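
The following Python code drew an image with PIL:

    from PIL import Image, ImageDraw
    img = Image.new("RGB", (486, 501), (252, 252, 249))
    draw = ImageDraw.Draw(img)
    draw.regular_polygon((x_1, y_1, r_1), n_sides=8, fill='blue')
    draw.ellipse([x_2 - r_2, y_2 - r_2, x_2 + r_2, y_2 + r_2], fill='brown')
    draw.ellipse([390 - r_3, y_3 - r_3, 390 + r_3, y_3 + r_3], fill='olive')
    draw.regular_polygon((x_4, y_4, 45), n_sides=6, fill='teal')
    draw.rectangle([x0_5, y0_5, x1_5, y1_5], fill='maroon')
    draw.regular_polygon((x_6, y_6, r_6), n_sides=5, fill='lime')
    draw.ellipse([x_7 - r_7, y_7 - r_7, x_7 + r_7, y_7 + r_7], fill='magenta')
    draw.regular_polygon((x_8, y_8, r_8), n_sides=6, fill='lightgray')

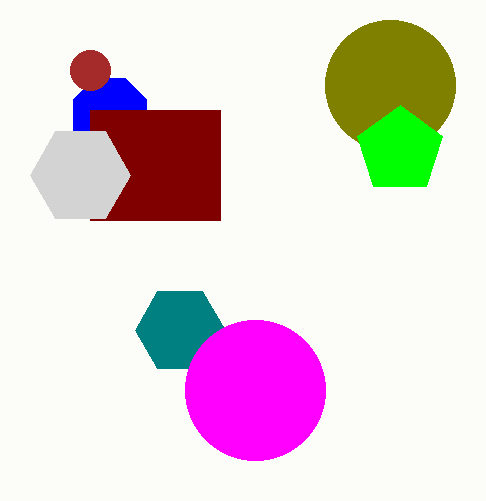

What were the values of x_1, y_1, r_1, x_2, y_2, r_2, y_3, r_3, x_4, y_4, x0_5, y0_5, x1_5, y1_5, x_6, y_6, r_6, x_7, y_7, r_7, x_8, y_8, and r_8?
x_1 = 110; y_1 = 115; r_1 = 40; x_2 = 90; y_2 = 70; r_2 = 20; y_3 = 85; r_3 = 65; x_4 = 180; y_4 = 330; x0_5 = 90; y0_5 = 110; x1_5 = 220; y1_5 = 220; x_6 = 400; y_6 = 150; r_6 = 45; x_7 = 255; y_7 = 390; r_7 = 70; x_8 = 80; y_8 = 175; r_8 = 50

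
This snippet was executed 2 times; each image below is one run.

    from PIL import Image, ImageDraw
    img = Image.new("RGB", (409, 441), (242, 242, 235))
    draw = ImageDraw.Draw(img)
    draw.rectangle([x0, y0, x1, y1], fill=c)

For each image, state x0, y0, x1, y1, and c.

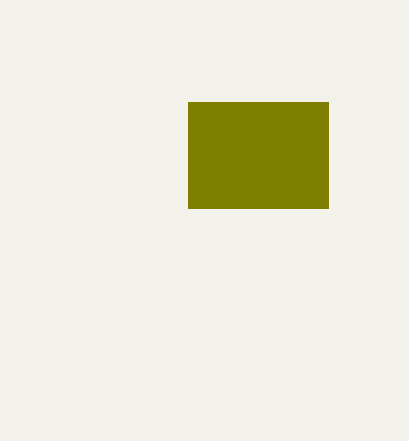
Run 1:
x0 = 188; y0 = 102; x1 = 328; y1 = 208; c = 'olive'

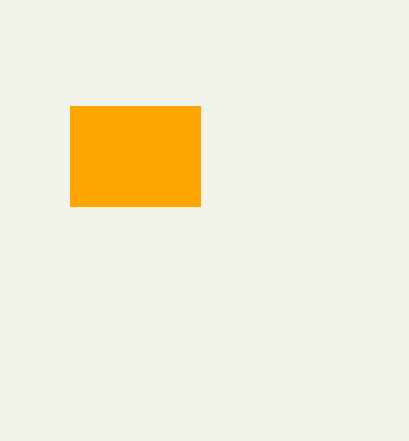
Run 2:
x0 = 70, y0 = 106, x1 = 200, y1 = 206, c = 'orange'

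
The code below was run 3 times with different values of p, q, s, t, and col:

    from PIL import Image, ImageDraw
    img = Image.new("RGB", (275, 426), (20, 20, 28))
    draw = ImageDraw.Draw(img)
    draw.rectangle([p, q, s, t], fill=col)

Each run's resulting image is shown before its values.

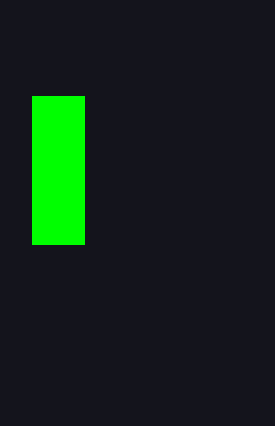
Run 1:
p = 32, q = 96, s = 84, t = 244, col = 'lime'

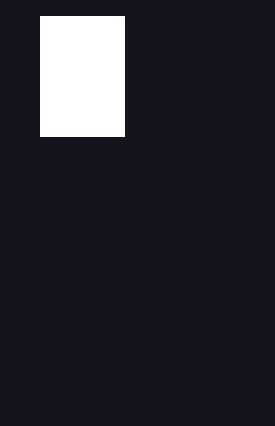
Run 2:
p = 40
q = 16
s = 124
t = 136
col = 'white'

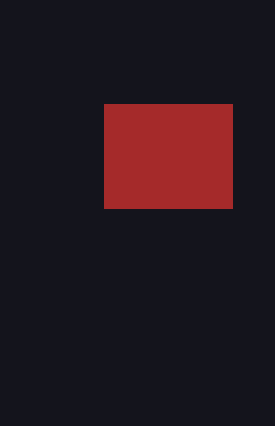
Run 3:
p = 104
q = 104
s = 232
t = 208
col = 'brown'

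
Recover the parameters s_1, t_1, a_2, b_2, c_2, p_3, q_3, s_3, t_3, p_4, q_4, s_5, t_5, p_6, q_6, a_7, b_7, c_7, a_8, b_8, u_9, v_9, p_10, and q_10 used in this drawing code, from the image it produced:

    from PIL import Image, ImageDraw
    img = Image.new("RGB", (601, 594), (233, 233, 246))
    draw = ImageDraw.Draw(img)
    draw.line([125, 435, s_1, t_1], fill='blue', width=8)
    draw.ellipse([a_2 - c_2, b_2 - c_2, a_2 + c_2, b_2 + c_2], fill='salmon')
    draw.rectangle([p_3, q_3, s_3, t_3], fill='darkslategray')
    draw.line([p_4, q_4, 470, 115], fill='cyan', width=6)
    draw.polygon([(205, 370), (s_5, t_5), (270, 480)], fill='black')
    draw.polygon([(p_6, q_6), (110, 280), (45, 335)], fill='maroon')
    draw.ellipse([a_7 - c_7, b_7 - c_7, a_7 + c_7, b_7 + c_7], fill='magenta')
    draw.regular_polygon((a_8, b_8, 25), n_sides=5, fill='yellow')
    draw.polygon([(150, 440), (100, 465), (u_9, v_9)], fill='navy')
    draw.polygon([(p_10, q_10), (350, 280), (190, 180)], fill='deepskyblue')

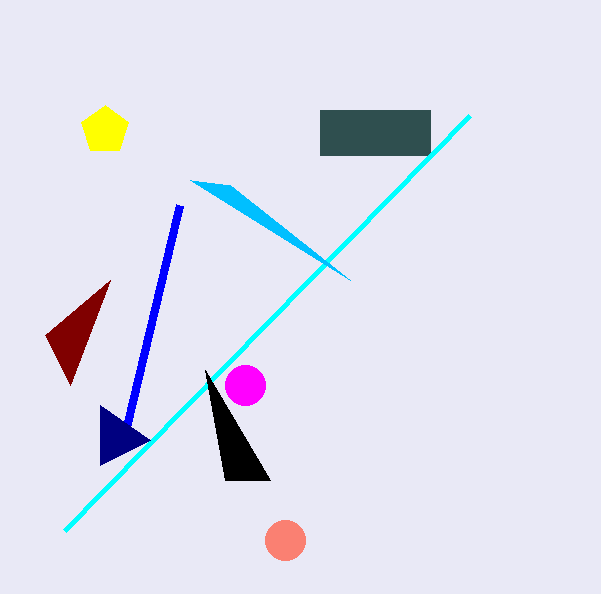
s_1 = 180, t_1 = 205, a_2 = 285, b_2 = 540, c_2 = 20, p_3 = 320, q_3 = 110, s_3 = 430, t_3 = 155, p_4 = 65, q_4 = 530, s_5 = 225, t_5 = 480, p_6 = 70, q_6 = 385, a_7 = 245, b_7 = 385, c_7 = 20, a_8 = 105, b_8 = 130, u_9 = 100, v_9 = 405, p_10 = 230, q_10 = 185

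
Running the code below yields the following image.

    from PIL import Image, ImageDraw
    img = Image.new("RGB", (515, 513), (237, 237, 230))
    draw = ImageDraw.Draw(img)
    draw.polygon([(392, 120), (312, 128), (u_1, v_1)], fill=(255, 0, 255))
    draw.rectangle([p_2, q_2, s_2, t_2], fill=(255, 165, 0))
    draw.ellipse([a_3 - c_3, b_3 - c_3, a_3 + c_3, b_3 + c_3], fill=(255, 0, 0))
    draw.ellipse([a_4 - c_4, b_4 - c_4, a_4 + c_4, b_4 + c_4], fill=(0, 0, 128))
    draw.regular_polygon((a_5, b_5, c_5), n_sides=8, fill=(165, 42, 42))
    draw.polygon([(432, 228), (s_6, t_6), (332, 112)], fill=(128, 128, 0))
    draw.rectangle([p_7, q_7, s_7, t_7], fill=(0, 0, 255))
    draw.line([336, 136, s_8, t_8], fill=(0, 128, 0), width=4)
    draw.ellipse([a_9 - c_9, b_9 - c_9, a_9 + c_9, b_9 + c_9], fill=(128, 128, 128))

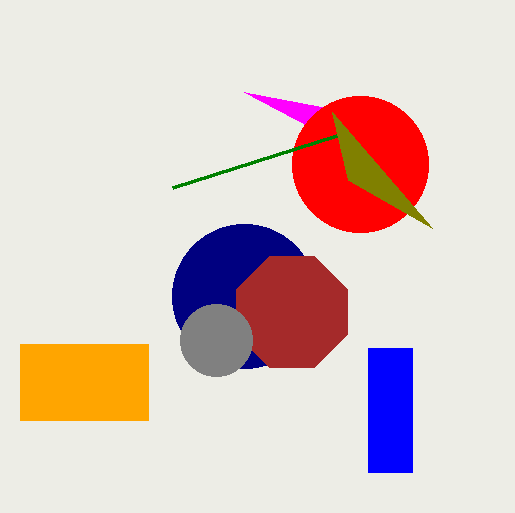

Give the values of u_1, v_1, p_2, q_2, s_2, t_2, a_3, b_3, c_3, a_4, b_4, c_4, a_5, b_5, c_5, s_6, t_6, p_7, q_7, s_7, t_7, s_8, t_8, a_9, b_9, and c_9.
u_1 = 244, v_1 = 92, p_2 = 20, q_2 = 344, s_2 = 148, t_2 = 420, a_3 = 360, b_3 = 164, c_3 = 68, a_4 = 244, b_4 = 296, c_4 = 72, a_5 = 292, b_5 = 312, c_5 = 60, s_6 = 348, t_6 = 180, p_7 = 368, q_7 = 348, s_7 = 412, t_7 = 472, s_8 = 172, t_8 = 188, a_9 = 216, b_9 = 340, c_9 = 36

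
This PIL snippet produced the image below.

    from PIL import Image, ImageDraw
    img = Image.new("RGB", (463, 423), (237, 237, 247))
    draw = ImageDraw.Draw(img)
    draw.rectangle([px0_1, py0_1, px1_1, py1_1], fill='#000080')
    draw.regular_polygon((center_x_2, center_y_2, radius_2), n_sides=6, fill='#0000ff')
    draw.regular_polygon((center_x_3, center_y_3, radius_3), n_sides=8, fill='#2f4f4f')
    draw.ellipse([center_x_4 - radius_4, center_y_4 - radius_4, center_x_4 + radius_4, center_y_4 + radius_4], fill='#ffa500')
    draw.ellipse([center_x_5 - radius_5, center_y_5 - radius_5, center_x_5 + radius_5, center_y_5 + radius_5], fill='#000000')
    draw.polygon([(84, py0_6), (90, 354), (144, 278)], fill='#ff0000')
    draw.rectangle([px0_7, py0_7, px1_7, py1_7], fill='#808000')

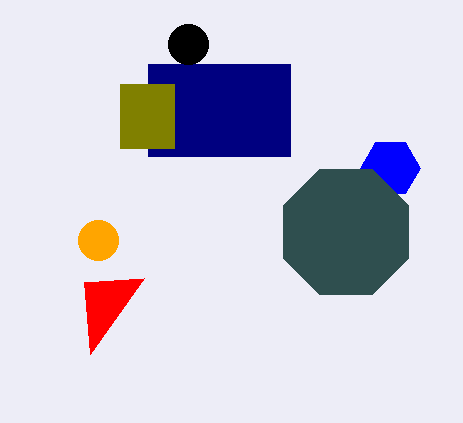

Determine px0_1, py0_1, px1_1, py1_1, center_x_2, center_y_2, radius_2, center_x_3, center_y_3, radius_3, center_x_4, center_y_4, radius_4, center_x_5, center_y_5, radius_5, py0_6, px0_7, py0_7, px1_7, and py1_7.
px0_1 = 148; py0_1 = 64; px1_1 = 290; py1_1 = 156; center_x_2 = 390; center_y_2 = 168; radius_2 = 30; center_x_3 = 346; center_y_3 = 232; radius_3 = 68; center_x_4 = 98; center_y_4 = 240; radius_4 = 20; center_x_5 = 188; center_y_5 = 44; radius_5 = 20; py0_6 = 282; px0_7 = 120; py0_7 = 84; px1_7 = 174; py1_7 = 148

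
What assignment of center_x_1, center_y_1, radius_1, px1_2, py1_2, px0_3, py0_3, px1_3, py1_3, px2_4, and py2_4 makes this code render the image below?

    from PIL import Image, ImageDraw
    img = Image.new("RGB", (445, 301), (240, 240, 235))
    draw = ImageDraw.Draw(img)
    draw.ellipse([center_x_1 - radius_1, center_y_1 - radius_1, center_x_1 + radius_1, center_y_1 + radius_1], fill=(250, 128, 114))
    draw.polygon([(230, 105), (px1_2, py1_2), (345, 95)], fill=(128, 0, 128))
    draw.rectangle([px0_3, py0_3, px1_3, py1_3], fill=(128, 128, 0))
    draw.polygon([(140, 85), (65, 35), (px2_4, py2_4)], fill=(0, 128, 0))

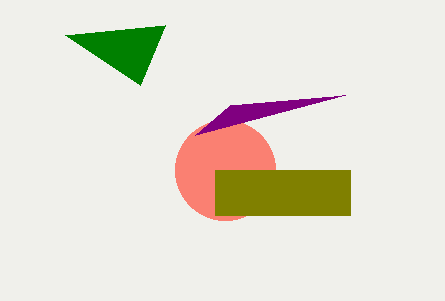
center_x_1 = 225
center_y_1 = 170
radius_1 = 50
px1_2 = 195
py1_2 = 135
px0_3 = 215
py0_3 = 170
px1_3 = 350
py1_3 = 215
px2_4 = 165
py2_4 = 25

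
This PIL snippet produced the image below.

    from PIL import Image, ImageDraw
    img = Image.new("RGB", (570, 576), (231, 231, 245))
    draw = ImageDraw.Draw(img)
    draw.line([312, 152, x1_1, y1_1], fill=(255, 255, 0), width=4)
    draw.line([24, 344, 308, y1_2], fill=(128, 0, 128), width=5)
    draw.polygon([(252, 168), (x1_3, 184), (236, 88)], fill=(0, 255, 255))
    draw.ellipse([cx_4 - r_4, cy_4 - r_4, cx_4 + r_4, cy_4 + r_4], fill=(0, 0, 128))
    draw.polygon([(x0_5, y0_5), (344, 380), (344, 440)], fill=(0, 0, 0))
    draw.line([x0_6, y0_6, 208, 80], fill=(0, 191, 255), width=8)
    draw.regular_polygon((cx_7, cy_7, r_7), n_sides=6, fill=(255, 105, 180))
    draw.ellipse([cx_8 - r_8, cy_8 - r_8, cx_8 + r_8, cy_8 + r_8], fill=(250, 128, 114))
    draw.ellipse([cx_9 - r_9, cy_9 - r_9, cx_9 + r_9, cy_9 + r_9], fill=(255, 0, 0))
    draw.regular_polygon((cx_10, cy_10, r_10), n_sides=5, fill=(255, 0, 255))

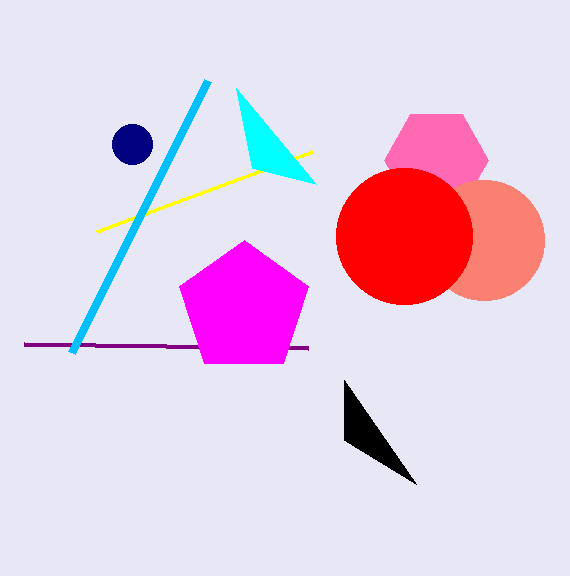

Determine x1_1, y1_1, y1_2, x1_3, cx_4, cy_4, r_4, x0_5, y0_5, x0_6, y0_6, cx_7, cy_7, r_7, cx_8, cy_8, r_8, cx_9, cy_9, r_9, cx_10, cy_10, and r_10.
x1_1 = 96; y1_1 = 232; y1_2 = 348; x1_3 = 316; cx_4 = 132; cy_4 = 144; r_4 = 20; x0_5 = 416; y0_5 = 484; x0_6 = 72; y0_6 = 352; cx_7 = 436; cy_7 = 160; r_7 = 52; cx_8 = 484; cy_8 = 240; r_8 = 60; cx_9 = 404; cy_9 = 236; r_9 = 68; cx_10 = 244; cy_10 = 308; r_10 = 68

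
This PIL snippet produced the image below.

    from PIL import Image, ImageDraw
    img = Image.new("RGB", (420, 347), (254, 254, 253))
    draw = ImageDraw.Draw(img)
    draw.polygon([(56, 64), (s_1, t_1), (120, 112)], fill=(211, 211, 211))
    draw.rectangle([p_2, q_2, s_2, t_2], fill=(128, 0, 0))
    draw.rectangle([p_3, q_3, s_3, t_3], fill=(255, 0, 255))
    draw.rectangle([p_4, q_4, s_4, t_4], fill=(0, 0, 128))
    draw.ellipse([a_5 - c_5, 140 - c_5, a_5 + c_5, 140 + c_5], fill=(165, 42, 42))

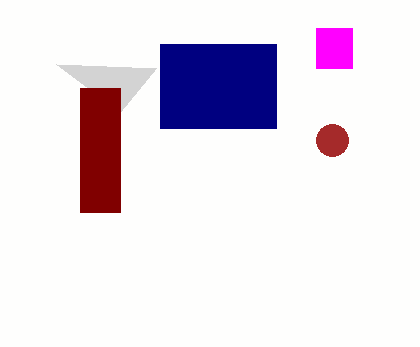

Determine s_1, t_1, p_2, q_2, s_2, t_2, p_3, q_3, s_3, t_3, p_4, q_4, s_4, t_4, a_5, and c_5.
s_1 = 156
t_1 = 68
p_2 = 80
q_2 = 88
s_2 = 120
t_2 = 212
p_3 = 316
q_3 = 28
s_3 = 352
t_3 = 68
p_4 = 160
q_4 = 44
s_4 = 276
t_4 = 128
a_5 = 332
c_5 = 16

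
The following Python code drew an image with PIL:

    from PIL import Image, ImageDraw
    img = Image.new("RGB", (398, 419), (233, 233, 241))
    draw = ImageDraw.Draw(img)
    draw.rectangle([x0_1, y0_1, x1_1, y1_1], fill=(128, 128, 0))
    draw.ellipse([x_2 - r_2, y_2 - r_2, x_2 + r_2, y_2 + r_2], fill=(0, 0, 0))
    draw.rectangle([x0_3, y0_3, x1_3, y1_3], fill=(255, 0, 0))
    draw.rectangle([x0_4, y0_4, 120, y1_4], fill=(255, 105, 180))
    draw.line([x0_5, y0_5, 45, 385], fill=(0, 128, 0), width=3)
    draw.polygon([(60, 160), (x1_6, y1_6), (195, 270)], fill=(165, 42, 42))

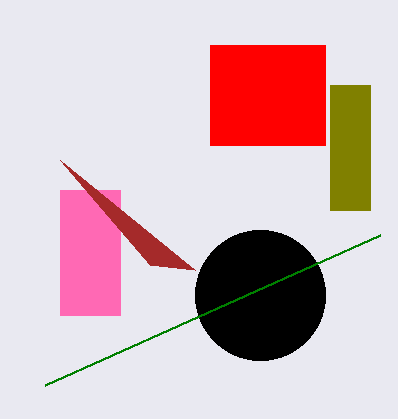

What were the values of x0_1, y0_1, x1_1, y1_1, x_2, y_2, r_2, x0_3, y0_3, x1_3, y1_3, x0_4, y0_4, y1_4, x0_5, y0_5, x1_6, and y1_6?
x0_1 = 330
y0_1 = 85
x1_1 = 370
y1_1 = 210
x_2 = 260
y_2 = 295
r_2 = 65
x0_3 = 210
y0_3 = 45
x1_3 = 325
y1_3 = 145
x0_4 = 60
y0_4 = 190
y1_4 = 315
x0_5 = 380
y0_5 = 235
x1_6 = 150
y1_6 = 265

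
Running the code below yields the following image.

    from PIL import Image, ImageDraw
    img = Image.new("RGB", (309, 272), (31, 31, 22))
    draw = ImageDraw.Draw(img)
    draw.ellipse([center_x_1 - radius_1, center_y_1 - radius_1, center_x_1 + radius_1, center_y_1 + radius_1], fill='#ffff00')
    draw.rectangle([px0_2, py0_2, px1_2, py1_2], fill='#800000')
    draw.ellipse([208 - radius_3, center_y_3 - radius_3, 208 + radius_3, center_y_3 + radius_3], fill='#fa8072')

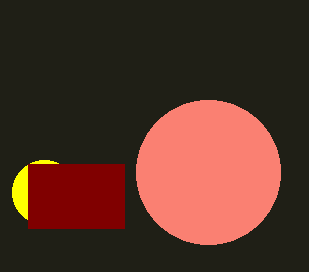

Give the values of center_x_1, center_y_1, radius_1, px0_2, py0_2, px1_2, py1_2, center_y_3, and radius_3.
center_x_1 = 44, center_y_1 = 192, radius_1 = 32, px0_2 = 28, py0_2 = 164, px1_2 = 124, py1_2 = 228, center_y_3 = 172, radius_3 = 72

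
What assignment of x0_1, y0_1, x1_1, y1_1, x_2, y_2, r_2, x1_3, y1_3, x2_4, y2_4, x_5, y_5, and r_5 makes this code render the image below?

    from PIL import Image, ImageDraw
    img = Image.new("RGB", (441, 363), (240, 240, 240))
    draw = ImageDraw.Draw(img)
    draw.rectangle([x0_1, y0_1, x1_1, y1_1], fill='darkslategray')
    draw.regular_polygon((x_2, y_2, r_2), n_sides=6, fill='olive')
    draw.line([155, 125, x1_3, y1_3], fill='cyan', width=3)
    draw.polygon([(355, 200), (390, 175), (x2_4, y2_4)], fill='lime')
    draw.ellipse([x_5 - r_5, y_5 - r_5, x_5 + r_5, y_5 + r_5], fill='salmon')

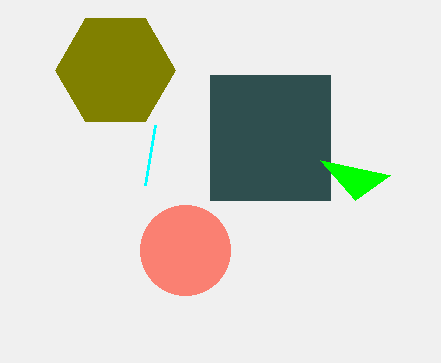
x0_1 = 210
y0_1 = 75
x1_1 = 330
y1_1 = 200
x_2 = 115
y_2 = 70
r_2 = 60
x1_3 = 145
y1_3 = 185
x2_4 = 320
y2_4 = 160
x_5 = 185
y_5 = 250
r_5 = 45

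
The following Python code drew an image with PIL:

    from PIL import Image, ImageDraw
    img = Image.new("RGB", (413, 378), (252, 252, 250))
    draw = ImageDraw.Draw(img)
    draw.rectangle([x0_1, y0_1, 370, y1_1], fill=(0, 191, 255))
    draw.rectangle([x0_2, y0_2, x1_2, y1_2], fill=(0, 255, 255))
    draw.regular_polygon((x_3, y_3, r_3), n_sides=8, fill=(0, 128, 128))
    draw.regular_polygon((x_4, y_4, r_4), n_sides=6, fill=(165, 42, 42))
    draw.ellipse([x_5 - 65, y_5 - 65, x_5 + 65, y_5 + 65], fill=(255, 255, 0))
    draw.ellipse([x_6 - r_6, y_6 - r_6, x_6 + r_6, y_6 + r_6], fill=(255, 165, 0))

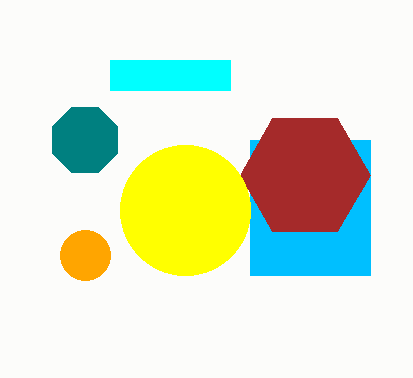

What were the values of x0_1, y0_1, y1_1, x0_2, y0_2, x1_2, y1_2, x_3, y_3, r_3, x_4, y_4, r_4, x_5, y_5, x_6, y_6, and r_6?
x0_1 = 250, y0_1 = 140, y1_1 = 275, x0_2 = 110, y0_2 = 60, x1_2 = 230, y1_2 = 90, x_3 = 85, y_3 = 140, r_3 = 35, x_4 = 305, y_4 = 175, r_4 = 65, x_5 = 185, y_5 = 210, x_6 = 85, y_6 = 255, r_6 = 25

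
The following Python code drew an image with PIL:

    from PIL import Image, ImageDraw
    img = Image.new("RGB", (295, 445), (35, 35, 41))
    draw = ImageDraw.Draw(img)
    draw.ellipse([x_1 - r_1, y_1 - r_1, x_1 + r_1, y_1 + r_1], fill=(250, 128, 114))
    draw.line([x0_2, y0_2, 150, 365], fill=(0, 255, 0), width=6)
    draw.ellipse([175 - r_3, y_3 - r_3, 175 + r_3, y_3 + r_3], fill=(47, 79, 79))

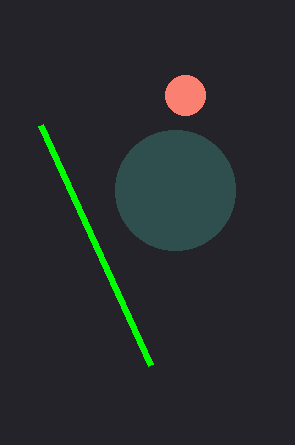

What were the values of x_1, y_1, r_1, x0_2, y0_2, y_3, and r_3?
x_1 = 185
y_1 = 95
r_1 = 20
x0_2 = 40
y0_2 = 125
y_3 = 190
r_3 = 60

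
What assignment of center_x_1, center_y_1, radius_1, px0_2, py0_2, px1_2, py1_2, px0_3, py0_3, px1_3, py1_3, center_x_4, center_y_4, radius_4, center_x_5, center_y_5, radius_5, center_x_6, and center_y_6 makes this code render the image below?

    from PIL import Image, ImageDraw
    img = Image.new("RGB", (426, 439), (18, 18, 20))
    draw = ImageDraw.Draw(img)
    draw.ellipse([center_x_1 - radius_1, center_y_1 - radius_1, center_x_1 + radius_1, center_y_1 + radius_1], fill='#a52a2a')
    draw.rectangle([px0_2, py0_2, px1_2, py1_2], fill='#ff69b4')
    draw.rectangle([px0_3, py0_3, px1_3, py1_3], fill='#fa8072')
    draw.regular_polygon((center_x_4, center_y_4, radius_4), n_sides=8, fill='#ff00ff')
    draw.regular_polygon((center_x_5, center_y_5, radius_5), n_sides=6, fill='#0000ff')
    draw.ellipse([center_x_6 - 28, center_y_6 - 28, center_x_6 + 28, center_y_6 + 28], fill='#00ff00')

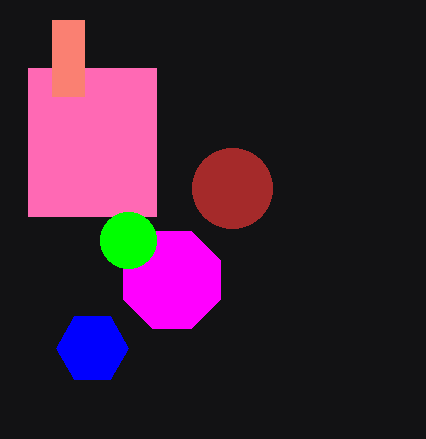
center_x_1 = 232, center_y_1 = 188, radius_1 = 40, px0_2 = 28, py0_2 = 68, px1_2 = 156, py1_2 = 216, px0_3 = 52, py0_3 = 20, px1_3 = 84, py1_3 = 96, center_x_4 = 172, center_y_4 = 280, radius_4 = 52, center_x_5 = 92, center_y_5 = 348, radius_5 = 36, center_x_6 = 128, center_y_6 = 240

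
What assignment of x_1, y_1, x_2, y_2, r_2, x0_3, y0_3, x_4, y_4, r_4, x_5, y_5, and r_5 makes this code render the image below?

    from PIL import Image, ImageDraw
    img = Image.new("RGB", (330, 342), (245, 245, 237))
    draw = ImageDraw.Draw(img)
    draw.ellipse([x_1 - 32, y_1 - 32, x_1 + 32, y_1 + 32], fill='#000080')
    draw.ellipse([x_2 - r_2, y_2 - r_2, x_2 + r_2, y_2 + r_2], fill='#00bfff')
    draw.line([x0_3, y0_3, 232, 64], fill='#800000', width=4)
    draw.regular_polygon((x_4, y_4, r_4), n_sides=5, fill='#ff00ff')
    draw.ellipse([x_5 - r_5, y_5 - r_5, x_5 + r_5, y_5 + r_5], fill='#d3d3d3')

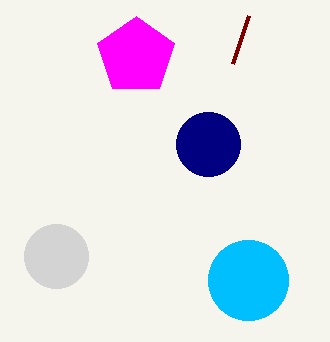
x_1 = 208, y_1 = 144, x_2 = 248, y_2 = 280, r_2 = 40, x0_3 = 248, y0_3 = 16, x_4 = 136, y_4 = 56, r_4 = 40, x_5 = 56, y_5 = 256, r_5 = 32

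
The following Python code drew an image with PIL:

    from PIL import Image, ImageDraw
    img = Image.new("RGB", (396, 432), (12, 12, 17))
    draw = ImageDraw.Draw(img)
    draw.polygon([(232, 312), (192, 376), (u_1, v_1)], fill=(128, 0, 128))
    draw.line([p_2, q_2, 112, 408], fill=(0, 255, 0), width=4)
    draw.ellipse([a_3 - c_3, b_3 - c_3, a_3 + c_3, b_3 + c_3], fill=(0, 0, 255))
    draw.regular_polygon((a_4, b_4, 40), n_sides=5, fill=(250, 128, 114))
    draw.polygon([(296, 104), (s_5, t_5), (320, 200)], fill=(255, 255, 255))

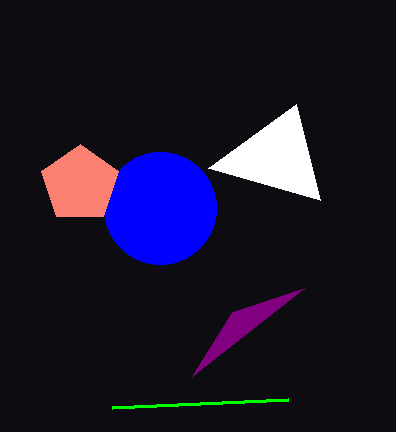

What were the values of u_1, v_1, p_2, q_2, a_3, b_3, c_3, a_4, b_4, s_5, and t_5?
u_1 = 304; v_1 = 288; p_2 = 288; q_2 = 400; a_3 = 160; b_3 = 208; c_3 = 56; a_4 = 80; b_4 = 184; s_5 = 208; t_5 = 168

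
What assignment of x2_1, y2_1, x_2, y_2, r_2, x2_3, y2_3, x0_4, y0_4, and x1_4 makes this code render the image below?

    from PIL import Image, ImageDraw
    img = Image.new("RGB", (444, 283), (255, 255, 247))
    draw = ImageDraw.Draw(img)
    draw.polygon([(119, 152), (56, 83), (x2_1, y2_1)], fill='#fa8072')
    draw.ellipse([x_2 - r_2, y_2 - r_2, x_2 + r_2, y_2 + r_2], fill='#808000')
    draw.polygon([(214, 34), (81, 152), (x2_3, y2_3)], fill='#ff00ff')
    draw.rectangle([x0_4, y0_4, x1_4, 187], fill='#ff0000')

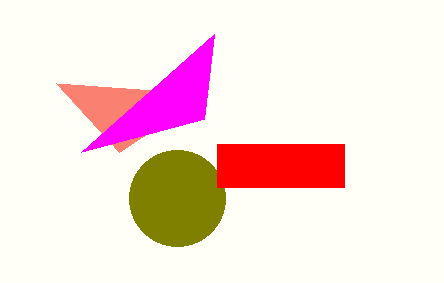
x2_1 = 208; y2_1 = 94; x_2 = 177; y_2 = 198; r_2 = 48; x2_3 = 204; y2_3 = 119; x0_4 = 217; y0_4 = 144; x1_4 = 344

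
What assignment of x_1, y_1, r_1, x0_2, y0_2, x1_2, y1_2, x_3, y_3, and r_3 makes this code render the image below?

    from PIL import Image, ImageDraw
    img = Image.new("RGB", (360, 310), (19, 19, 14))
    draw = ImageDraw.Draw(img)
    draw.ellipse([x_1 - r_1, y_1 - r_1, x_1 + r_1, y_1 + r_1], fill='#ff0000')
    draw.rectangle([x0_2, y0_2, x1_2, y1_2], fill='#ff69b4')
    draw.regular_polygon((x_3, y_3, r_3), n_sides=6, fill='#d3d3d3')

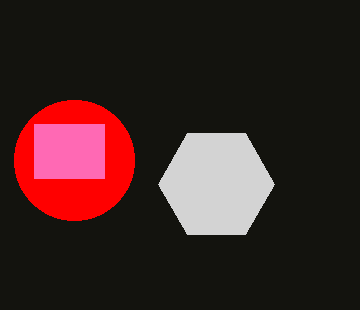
x_1 = 74
y_1 = 160
r_1 = 60
x0_2 = 34
y0_2 = 124
x1_2 = 104
y1_2 = 178
x_3 = 216
y_3 = 184
r_3 = 58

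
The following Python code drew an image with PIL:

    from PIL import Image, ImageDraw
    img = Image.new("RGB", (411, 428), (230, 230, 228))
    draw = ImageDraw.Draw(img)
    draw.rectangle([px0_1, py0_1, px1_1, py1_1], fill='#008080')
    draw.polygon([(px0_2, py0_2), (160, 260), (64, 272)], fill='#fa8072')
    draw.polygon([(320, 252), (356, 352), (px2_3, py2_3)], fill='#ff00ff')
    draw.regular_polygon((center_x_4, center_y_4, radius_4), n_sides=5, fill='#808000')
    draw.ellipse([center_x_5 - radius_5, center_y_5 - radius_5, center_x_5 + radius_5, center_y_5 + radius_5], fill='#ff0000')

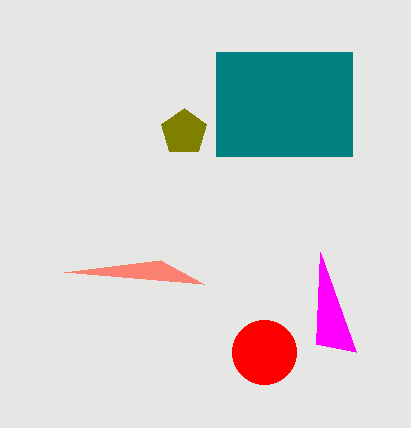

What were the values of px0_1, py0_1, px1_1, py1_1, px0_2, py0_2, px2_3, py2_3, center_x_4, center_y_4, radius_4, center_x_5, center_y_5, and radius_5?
px0_1 = 216, py0_1 = 52, px1_1 = 352, py1_1 = 156, px0_2 = 204, py0_2 = 284, px2_3 = 316, py2_3 = 344, center_x_4 = 184, center_y_4 = 132, radius_4 = 24, center_x_5 = 264, center_y_5 = 352, radius_5 = 32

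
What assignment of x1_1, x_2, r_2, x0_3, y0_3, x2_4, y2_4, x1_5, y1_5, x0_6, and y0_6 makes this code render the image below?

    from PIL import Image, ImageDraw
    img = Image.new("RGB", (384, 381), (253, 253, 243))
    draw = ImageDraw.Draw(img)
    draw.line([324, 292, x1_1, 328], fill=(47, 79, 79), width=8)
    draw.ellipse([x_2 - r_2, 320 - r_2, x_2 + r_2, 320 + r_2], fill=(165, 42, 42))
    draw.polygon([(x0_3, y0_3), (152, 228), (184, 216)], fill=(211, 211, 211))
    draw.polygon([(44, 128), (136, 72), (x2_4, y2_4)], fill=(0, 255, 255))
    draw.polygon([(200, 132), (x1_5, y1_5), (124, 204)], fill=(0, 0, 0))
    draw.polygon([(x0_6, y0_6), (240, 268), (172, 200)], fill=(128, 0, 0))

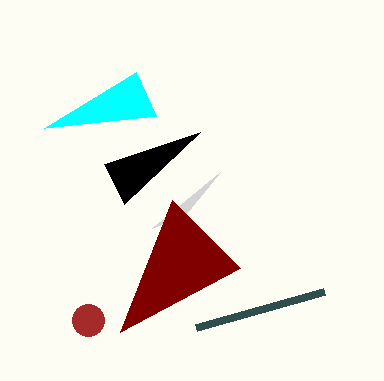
x1_1 = 196, x_2 = 88, r_2 = 16, x0_3 = 220, y0_3 = 172, x2_4 = 156, y2_4 = 116, x1_5 = 104, y1_5 = 164, x0_6 = 120, y0_6 = 332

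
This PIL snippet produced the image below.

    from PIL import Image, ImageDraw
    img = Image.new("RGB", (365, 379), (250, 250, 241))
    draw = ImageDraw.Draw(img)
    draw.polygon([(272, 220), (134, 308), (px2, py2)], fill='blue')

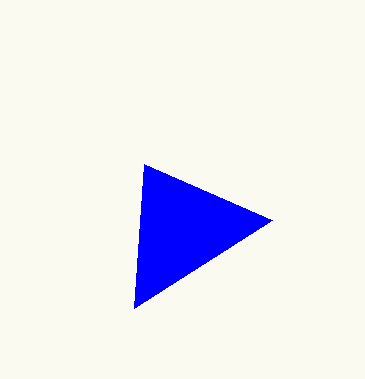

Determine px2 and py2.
px2 = 144; py2 = 164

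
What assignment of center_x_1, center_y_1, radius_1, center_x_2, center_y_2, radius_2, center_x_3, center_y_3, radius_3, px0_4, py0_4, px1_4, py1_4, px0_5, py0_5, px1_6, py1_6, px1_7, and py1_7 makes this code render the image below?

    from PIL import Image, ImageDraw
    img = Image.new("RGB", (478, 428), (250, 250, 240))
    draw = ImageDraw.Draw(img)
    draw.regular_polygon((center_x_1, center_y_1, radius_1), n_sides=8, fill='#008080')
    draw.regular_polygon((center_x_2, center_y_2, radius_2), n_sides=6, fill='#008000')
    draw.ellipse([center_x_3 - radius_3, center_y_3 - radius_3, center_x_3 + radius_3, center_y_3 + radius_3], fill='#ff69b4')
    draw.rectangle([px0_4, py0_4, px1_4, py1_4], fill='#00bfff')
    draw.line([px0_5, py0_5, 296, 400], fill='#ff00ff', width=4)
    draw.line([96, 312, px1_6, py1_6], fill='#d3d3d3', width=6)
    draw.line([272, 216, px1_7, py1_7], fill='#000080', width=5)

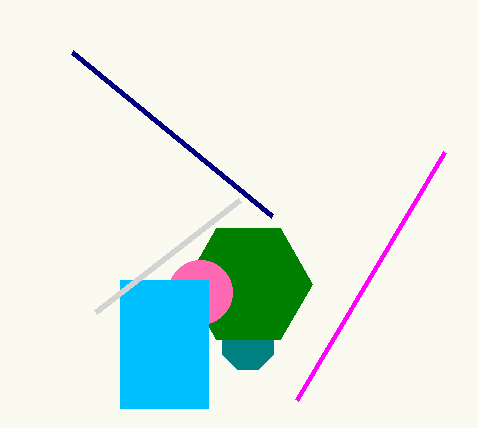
center_x_1 = 248, center_y_1 = 344, radius_1 = 28, center_x_2 = 248, center_y_2 = 284, radius_2 = 64, center_x_3 = 200, center_y_3 = 292, radius_3 = 32, px0_4 = 120, py0_4 = 280, px1_4 = 208, py1_4 = 408, px0_5 = 444, py0_5 = 152, px1_6 = 240, py1_6 = 200, px1_7 = 72, py1_7 = 52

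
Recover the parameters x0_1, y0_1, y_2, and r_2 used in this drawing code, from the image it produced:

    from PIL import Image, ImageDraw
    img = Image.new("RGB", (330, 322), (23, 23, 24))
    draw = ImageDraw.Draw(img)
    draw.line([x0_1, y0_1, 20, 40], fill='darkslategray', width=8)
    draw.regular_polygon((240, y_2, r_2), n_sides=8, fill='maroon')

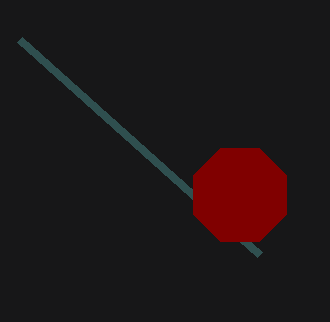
x0_1 = 260
y0_1 = 255
y_2 = 195
r_2 = 50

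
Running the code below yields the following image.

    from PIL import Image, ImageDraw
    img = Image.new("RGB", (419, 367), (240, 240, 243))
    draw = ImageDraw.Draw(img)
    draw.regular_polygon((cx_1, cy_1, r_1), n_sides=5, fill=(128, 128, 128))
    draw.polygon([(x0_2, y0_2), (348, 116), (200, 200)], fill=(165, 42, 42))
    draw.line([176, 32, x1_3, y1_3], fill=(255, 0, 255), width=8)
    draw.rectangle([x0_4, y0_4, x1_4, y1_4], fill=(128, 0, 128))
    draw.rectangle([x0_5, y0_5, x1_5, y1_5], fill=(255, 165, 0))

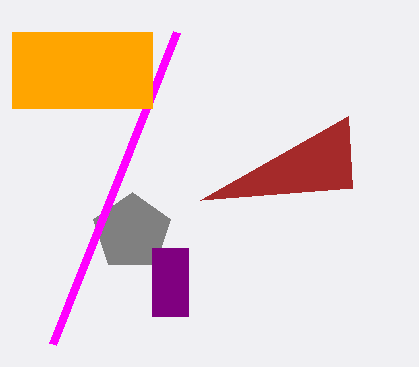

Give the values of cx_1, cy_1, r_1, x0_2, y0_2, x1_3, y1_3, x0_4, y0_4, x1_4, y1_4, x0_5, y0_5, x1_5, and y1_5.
cx_1 = 132, cy_1 = 232, r_1 = 40, x0_2 = 352, y0_2 = 188, x1_3 = 52, y1_3 = 344, x0_4 = 152, y0_4 = 248, x1_4 = 188, y1_4 = 316, x0_5 = 12, y0_5 = 32, x1_5 = 152, y1_5 = 108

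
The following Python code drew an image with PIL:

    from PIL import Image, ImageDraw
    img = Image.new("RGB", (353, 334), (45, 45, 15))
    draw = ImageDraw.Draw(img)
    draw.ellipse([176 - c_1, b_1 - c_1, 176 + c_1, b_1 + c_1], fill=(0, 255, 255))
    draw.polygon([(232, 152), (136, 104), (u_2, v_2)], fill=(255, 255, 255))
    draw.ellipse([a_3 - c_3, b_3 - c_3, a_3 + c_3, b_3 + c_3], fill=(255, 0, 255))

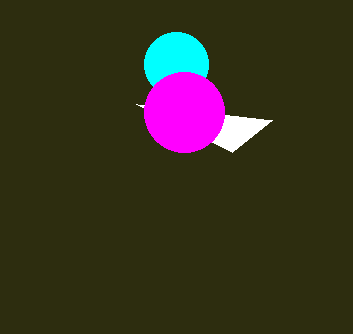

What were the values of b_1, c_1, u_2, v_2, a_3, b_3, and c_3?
b_1 = 64; c_1 = 32; u_2 = 272; v_2 = 120; a_3 = 184; b_3 = 112; c_3 = 40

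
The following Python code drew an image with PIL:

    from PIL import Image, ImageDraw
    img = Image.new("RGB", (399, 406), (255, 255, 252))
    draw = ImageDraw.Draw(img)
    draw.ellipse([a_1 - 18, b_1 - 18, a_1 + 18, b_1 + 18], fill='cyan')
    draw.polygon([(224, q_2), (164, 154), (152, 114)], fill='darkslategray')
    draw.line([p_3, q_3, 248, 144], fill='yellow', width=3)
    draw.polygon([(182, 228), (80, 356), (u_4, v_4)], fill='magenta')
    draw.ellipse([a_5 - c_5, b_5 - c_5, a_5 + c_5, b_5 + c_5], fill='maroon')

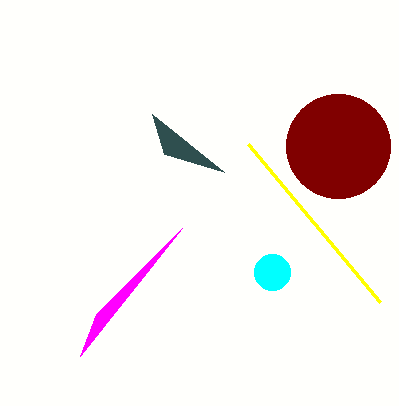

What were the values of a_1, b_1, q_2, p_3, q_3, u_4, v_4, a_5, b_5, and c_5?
a_1 = 272; b_1 = 272; q_2 = 172; p_3 = 380; q_3 = 302; u_4 = 96; v_4 = 314; a_5 = 338; b_5 = 146; c_5 = 52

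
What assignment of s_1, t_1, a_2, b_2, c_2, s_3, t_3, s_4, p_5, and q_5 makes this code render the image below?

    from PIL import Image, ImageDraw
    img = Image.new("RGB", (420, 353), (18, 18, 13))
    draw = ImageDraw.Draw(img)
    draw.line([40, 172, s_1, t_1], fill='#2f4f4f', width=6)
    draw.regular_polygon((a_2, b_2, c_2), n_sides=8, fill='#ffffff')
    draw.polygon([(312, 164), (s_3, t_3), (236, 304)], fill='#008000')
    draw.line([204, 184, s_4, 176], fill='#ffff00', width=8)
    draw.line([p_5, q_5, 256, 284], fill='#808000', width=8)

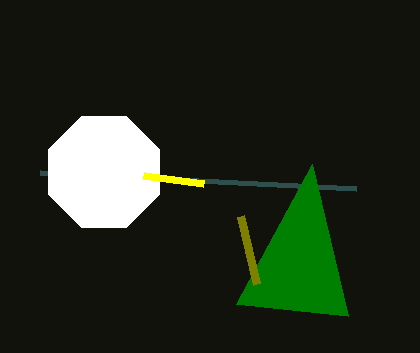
s_1 = 356
t_1 = 188
a_2 = 104
b_2 = 172
c_2 = 60
s_3 = 348
t_3 = 316
s_4 = 144
p_5 = 240
q_5 = 216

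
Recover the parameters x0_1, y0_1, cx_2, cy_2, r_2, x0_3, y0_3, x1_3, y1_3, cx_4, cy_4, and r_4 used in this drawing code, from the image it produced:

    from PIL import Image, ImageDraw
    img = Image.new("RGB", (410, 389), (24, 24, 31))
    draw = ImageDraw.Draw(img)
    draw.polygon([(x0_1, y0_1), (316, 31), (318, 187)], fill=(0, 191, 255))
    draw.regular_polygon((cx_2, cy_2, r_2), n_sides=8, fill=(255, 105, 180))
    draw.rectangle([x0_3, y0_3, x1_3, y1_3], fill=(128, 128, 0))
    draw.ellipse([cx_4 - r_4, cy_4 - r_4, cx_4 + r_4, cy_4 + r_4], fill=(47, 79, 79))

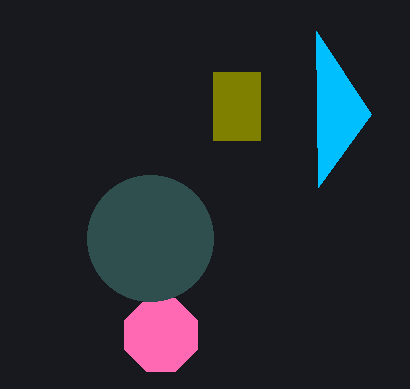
x0_1 = 371, y0_1 = 114, cx_2 = 161, cy_2 = 335, r_2 = 39, x0_3 = 213, y0_3 = 72, x1_3 = 260, y1_3 = 140, cx_4 = 150, cy_4 = 238, r_4 = 63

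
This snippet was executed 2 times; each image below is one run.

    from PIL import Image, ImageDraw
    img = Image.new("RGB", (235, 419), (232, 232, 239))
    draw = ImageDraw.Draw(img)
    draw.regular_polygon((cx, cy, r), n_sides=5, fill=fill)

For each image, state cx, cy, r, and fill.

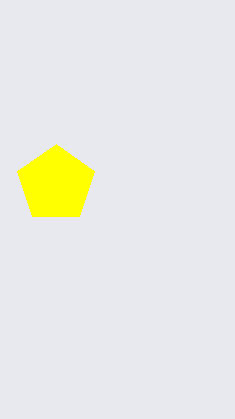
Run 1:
cx = 56
cy = 184
r = 40
fill = 'yellow'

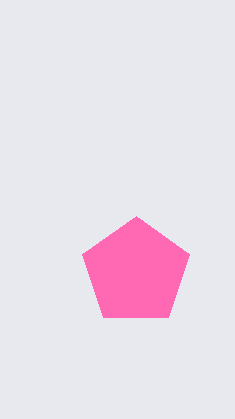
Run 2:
cx = 136
cy = 272
r = 56
fill = 'hotpink'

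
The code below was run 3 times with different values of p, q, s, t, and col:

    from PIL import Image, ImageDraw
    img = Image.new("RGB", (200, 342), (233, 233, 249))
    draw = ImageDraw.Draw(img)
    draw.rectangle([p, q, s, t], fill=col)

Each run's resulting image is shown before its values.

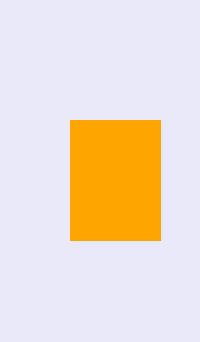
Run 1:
p = 70
q = 120
s = 160
t = 240
col = 'orange'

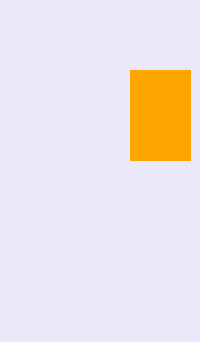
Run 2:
p = 130, q = 70, s = 190, t = 160, col = 'orange'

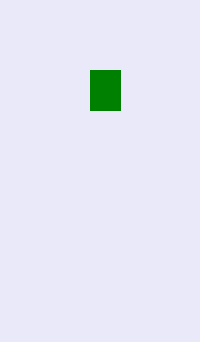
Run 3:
p = 90; q = 70; s = 120; t = 110; col = 'green'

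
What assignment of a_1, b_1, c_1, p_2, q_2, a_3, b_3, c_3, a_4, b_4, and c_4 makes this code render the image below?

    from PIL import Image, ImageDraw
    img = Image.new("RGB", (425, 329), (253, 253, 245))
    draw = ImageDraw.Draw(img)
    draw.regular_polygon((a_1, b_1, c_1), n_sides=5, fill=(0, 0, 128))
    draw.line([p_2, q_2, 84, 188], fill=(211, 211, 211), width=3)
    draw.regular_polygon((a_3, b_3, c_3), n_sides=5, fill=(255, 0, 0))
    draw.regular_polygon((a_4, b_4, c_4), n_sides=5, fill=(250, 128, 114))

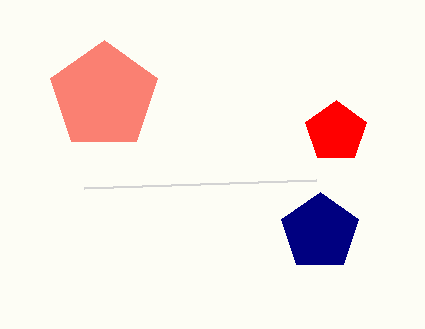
a_1 = 320; b_1 = 232; c_1 = 40; p_2 = 316; q_2 = 180; a_3 = 336; b_3 = 132; c_3 = 32; a_4 = 104; b_4 = 96; c_4 = 56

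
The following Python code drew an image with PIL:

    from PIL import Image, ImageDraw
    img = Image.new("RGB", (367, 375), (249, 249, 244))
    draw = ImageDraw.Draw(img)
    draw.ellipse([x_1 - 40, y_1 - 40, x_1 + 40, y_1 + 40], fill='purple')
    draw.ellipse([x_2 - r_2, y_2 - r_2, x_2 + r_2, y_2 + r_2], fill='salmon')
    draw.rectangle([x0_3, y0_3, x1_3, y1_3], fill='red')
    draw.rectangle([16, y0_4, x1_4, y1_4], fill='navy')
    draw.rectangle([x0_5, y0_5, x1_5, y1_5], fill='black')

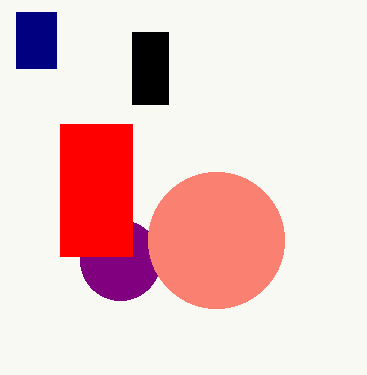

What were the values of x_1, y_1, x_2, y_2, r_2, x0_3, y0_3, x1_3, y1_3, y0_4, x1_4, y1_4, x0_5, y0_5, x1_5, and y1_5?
x_1 = 120
y_1 = 260
x_2 = 216
y_2 = 240
r_2 = 68
x0_3 = 60
y0_3 = 124
x1_3 = 132
y1_3 = 256
y0_4 = 12
x1_4 = 56
y1_4 = 68
x0_5 = 132
y0_5 = 32
x1_5 = 168
y1_5 = 104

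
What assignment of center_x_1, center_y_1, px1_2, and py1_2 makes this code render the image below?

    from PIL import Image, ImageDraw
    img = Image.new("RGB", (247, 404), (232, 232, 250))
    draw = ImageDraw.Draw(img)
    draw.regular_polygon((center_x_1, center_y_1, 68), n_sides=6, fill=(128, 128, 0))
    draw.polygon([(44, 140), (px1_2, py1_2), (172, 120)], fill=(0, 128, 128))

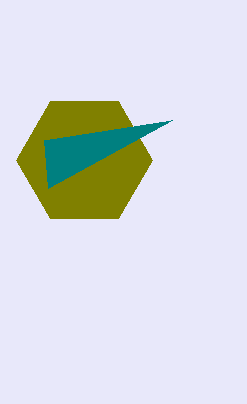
center_x_1 = 84, center_y_1 = 160, px1_2 = 48, py1_2 = 188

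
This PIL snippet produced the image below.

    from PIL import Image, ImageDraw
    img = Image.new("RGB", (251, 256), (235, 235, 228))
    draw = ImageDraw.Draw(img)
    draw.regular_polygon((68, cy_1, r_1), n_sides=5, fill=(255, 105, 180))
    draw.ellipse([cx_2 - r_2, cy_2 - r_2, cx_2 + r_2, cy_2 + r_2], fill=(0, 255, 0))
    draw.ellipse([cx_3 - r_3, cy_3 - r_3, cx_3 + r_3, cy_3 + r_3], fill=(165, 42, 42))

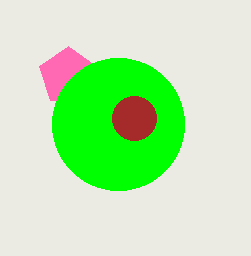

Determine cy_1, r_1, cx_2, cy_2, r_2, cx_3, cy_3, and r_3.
cy_1 = 76
r_1 = 30
cx_2 = 118
cy_2 = 124
r_2 = 66
cx_3 = 134
cy_3 = 118
r_3 = 22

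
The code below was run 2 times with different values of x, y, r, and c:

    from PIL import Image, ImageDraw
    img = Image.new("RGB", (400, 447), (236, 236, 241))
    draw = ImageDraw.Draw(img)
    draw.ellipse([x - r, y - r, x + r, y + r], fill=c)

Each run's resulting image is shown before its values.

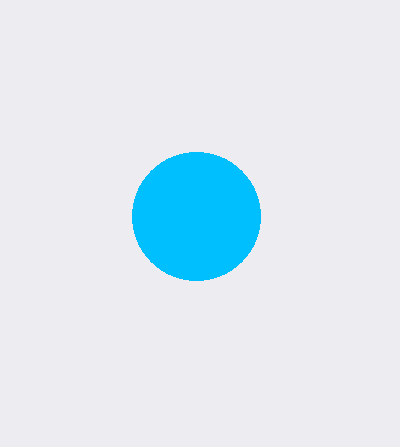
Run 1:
x = 196; y = 216; r = 64; c = 'deepskyblue'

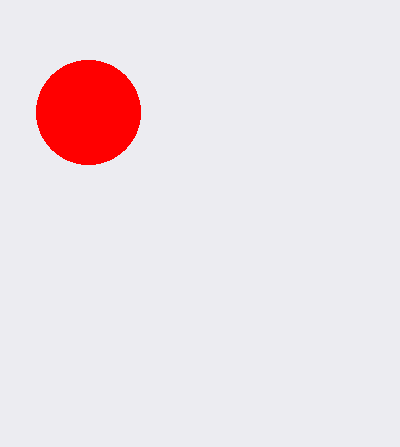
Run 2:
x = 88, y = 112, r = 52, c = 'red'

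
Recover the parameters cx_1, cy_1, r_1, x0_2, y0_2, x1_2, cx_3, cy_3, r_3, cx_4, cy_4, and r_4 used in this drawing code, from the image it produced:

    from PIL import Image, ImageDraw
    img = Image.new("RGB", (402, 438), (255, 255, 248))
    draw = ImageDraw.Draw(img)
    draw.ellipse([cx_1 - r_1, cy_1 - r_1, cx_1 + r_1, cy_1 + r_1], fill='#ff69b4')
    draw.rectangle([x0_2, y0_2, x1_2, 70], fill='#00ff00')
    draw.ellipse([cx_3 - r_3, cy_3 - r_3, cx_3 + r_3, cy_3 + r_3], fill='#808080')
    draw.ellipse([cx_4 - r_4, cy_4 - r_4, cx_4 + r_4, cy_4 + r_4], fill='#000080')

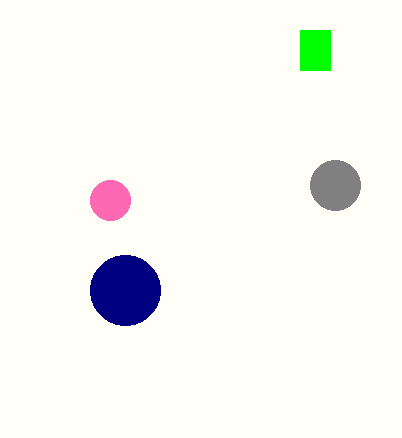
cx_1 = 110, cy_1 = 200, r_1 = 20, x0_2 = 300, y0_2 = 30, x1_2 = 330, cx_3 = 335, cy_3 = 185, r_3 = 25, cx_4 = 125, cy_4 = 290, r_4 = 35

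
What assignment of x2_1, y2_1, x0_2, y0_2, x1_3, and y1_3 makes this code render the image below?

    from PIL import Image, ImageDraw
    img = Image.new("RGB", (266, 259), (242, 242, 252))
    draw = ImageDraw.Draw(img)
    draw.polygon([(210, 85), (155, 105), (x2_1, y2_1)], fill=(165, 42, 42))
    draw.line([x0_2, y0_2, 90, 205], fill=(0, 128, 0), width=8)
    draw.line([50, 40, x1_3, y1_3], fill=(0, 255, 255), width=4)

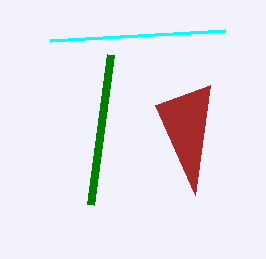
x2_1 = 195, y2_1 = 195, x0_2 = 110, y0_2 = 55, x1_3 = 225, y1_3 = 30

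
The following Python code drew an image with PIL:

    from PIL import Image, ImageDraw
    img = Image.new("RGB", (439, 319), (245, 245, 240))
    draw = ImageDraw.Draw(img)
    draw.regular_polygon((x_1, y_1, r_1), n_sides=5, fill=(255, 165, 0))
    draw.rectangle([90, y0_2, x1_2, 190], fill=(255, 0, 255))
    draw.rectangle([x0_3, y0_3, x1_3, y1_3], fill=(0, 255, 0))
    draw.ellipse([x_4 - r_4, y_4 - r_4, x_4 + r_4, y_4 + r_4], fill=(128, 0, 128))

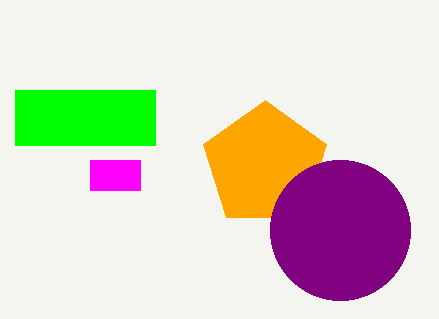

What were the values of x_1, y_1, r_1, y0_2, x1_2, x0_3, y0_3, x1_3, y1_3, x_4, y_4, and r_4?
x_1 = 265
y_1 = 165
r_1 = 65
y0_2 = 160
x1_2 = 140
x0_3 = 15
y0_3 = 90
x1_3 = 155
y1_3 = 145
x_4 = 340
y_4 = 230
r_4 = 70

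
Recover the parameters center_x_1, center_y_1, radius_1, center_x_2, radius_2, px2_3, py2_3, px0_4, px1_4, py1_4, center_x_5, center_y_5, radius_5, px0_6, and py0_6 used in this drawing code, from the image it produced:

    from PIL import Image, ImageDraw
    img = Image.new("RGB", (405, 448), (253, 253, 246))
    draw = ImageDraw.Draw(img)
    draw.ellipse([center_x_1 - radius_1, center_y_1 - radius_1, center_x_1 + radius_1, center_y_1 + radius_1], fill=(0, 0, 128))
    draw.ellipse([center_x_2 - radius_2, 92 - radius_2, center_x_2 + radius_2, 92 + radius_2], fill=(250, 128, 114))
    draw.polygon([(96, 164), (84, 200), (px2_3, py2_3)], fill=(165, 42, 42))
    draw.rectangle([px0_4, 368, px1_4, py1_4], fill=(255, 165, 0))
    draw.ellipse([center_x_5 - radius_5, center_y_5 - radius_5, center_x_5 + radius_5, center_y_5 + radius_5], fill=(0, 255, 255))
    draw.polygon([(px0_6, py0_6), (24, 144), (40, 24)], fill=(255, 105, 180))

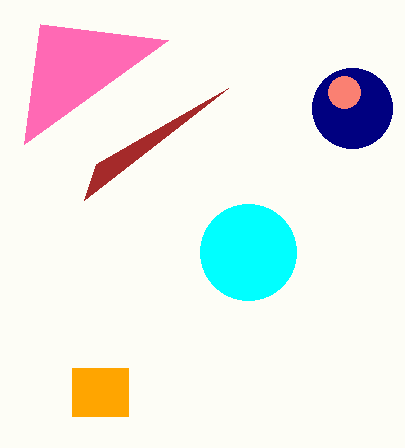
center_x_1 = 352, center_y_1 = 108, radius_1 = 40, center_x_2 = 344, radius_2 = 16, px2_3 = 228, py2_3 = 88, px0_4 = 72, px1_4 = 128, py1_4 = 416, center_x_5 = 248, center_y_5 = 252, radius_5 = 48, px0_6 = 168, py0_6 = 40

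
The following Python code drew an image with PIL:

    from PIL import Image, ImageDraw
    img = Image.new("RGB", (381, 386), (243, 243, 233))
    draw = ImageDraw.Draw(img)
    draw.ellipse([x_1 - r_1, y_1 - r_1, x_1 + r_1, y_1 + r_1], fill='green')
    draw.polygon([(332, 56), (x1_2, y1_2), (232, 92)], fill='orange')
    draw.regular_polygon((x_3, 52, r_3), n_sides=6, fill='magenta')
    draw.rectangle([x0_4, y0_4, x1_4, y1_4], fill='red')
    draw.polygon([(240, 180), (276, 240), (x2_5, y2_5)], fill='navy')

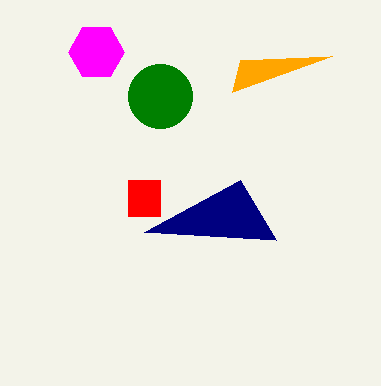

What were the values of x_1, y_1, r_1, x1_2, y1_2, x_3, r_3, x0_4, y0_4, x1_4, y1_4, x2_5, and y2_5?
x_1 = 160; y_1 = 96; r_1 = 32; x1_2 = 240; y1_2 = 60; x_3 = 96; r_3 = 28; x0_4 = 128; y0_4 = 180; x1_4 = 160; y1_4 = 216; x2_5 = 144; y2_5 = 232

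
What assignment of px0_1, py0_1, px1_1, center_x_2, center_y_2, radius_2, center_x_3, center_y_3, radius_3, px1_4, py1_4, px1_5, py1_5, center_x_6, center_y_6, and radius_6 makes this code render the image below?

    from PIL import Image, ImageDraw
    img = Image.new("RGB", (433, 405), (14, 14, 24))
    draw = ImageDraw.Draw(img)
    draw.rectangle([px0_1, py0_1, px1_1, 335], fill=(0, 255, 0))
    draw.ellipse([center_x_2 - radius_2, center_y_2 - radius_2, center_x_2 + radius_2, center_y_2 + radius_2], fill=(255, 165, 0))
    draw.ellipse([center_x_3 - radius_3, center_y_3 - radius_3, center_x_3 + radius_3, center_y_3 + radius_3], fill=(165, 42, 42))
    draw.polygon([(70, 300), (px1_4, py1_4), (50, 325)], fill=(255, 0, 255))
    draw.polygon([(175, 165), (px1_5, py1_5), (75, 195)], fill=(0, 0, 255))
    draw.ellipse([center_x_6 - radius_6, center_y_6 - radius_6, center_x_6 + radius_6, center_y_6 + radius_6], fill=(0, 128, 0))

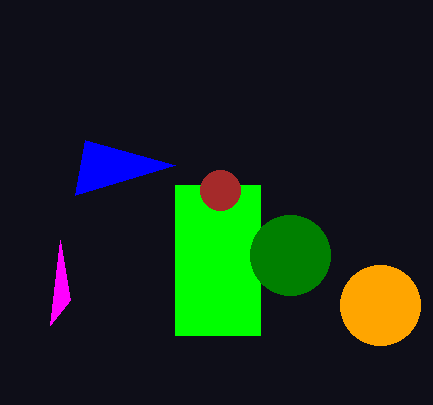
px0_1 = 175
py0_1 = 185
px1_1 = 260
center_x_2 = 380
center_y_2 = 305
radius_2 = 40
center_x_3 = 220
center_y_3 = 190
radius_3 = 20
px1_4 = 60
py1_4 = 240
px1_5 = 85
py1_5 = 140
center_x_6 = 290
center_y_6 = 255
radius_6 = 40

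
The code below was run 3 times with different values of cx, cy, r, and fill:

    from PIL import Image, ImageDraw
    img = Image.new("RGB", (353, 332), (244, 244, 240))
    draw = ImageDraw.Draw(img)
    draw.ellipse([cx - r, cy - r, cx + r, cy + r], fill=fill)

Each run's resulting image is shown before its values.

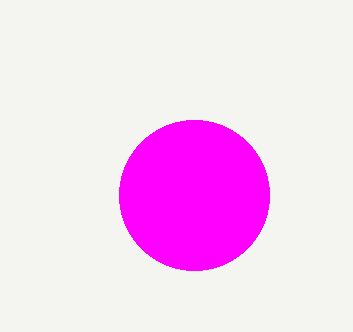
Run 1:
cx = 194
cy = 195
r = 75
fill = 'magenta'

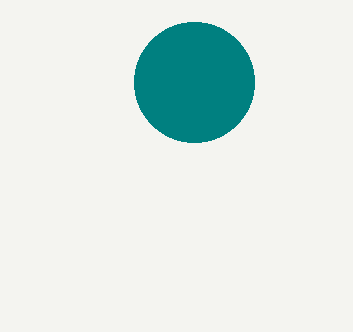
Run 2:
cx = 194, cy = 82, r = 60, fill = 'teal'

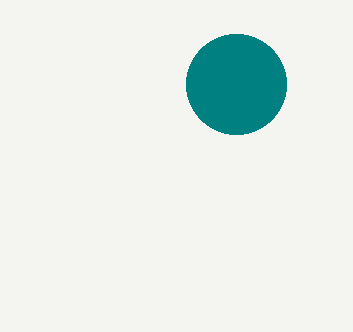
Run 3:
cx = 236, cy = 84, r = 50, fill = 'teal'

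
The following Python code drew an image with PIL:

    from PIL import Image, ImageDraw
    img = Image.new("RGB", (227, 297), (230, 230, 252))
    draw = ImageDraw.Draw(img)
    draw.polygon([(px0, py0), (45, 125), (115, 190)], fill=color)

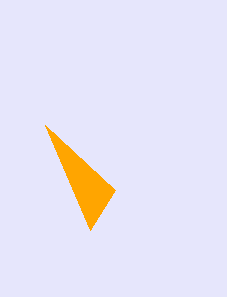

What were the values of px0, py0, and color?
px0 = 90
py0 = 230
color = 'orange'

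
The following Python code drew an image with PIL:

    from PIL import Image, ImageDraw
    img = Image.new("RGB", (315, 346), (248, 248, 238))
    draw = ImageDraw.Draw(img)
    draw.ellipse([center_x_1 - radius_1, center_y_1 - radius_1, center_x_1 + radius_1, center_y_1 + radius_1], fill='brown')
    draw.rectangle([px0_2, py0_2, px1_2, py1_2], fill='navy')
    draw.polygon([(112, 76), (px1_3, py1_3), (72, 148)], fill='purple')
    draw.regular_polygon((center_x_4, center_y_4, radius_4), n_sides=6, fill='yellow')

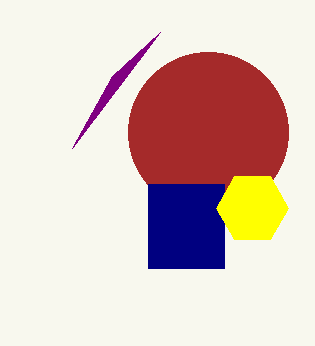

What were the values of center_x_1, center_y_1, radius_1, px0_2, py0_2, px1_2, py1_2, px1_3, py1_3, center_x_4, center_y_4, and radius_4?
center_x_1 = 208; center_y_1 = 132; radius_1 = 80; px0_2 = 148; py0_2 = 184; px1_2 = 224; py1_2 = 268; px1_3 = 160; py1_3 = 32; center_x_4 = 252; center_y_4 = 208; radius_4 = 36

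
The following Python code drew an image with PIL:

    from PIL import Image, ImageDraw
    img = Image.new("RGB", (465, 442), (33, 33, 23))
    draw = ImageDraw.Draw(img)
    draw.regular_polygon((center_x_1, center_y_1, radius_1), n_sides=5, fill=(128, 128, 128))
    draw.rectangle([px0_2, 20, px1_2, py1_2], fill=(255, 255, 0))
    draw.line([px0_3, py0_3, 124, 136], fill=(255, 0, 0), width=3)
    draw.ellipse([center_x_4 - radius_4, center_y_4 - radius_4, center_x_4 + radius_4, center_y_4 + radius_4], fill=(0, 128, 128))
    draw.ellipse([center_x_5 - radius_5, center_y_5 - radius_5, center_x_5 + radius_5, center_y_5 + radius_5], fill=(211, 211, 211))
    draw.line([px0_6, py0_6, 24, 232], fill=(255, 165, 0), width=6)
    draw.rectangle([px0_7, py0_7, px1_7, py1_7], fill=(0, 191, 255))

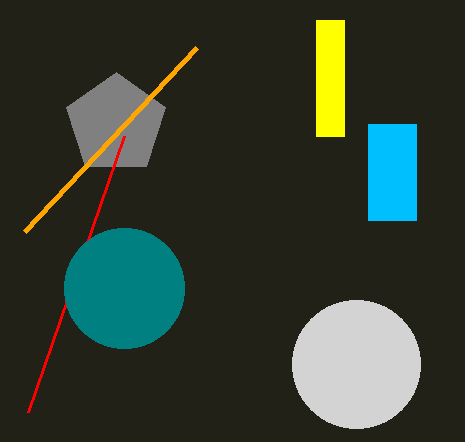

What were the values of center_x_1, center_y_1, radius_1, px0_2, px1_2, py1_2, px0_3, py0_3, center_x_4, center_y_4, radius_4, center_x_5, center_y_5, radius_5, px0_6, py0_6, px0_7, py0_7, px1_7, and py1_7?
center_x_1 = 116, center_y_1 = 124, radius_1 = 52, px0_2 = 316, px1_2 = 344, py1_2 = 136, px0_3 = 28, py0_3 = 412, center_x_4 = 124, center_y_4 = 288, radius_4 = 60, center_x_5 = 356, center_y_5 = 364, radius_5 = 64, px0_6 = 196, py0_6 = 48, px0_7 = 368, py0_7 = 124, px1_7 = 416, py1_7 = 220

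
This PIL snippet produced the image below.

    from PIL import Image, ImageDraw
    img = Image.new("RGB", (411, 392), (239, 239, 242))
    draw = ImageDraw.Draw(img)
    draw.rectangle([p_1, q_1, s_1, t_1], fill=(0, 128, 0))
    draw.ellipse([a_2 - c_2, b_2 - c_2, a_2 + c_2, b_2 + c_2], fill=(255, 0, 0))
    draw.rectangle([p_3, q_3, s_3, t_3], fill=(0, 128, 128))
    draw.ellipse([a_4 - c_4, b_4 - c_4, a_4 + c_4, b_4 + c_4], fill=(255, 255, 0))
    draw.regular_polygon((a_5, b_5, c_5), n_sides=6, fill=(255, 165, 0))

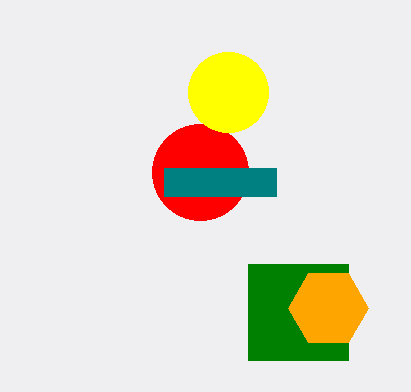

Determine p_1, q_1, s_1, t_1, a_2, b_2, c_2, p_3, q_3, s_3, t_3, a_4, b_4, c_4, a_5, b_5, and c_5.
p_1 = 248
q_1 = 264
s_1 = 348
t_1 = 360
a_2 = 200
b_2 = 172
c_2 = 48
p_3 = 164
q_3 = 168
s_3 = 276
t_3 = 196
a_4 = 228
b_4 = 92
c_4 = 40
a_5 = 328
b_5 = 308
c_5 = 40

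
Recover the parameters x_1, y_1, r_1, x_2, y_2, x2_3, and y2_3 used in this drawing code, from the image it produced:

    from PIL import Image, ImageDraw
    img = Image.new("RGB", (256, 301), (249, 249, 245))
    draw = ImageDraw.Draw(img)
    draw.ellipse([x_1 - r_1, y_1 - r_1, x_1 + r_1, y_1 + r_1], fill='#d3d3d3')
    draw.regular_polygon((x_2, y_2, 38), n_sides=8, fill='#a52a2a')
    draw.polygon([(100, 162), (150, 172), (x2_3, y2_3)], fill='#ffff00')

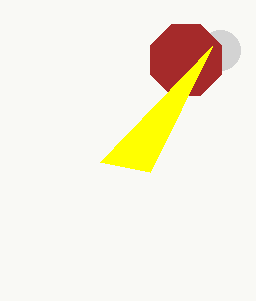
x_1 = 220; y_1 = 50; r_1 = 20; x_2 = 186; y_2 = 60; x2_3 = 212; y2_3 = 46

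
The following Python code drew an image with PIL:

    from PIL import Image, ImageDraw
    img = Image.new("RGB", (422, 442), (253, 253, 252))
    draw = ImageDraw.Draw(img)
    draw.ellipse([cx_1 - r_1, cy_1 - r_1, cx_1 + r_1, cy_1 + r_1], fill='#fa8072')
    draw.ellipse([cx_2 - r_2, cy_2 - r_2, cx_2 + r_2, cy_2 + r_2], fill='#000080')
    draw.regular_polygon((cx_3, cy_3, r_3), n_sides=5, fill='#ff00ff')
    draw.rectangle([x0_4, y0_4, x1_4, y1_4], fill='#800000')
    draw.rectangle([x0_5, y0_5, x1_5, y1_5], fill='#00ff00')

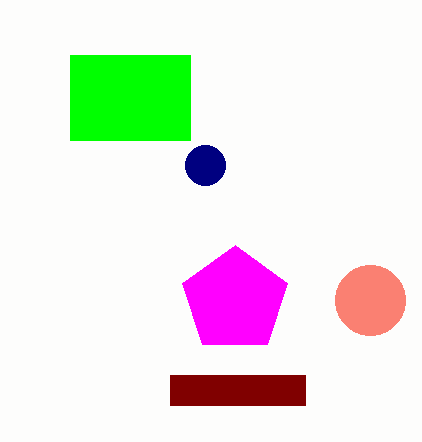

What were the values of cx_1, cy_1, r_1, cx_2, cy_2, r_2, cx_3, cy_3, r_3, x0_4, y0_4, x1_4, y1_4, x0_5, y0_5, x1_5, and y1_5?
cx_1 = 370; cy_1 = 300; r_1 = 35; cx_2 = 205; cy_2 = 165; r_2 = 20; cx_3 = 235; cy_3 = 300; r_3 = 55; x0_4 = 170; y0_4 = 375; x1_4 = 305; y1_4 = 405; x0_5 = 70; y0_5 = 55; x1_5 = 190; y1_5 = 140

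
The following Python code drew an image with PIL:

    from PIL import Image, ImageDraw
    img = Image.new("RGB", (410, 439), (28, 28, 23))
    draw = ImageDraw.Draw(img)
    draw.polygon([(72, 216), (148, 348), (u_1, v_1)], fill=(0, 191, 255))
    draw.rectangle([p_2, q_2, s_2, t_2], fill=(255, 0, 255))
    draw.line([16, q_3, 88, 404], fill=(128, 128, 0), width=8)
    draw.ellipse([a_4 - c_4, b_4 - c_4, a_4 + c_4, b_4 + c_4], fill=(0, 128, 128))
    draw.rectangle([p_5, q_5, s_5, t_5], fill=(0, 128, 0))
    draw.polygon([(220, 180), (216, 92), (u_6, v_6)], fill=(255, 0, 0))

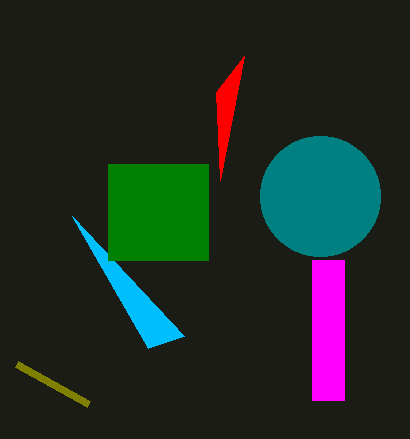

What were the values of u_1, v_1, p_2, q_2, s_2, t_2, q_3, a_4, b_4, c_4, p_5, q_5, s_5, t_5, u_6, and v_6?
u_1 = 184, v_1 = 336, p_2 = 312, q_2 = 260, s_2 = 344, t_2 = 400, q_3 = 364, a_4 = 320, b_4 = 196, c_4 = 60, p_5 = 108, q_5 = 164, s_5 = 208, t_5 = 260, u_6 = 244, v_6 = 56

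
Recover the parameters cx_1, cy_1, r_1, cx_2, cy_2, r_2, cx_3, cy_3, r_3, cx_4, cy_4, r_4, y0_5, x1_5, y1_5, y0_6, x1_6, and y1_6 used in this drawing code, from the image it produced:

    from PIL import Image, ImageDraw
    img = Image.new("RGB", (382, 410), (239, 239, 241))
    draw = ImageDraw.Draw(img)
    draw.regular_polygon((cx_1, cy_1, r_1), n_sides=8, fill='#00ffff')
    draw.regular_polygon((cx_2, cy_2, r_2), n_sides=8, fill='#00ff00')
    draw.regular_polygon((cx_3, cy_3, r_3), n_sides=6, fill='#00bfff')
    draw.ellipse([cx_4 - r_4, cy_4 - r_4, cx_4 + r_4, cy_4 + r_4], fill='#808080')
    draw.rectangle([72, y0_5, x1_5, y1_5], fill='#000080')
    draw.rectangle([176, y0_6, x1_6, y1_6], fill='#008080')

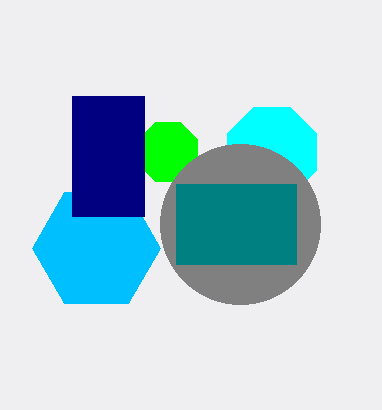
cx_1 = 272
cy_1 = 152
r_1 = 48
cx_2 = 168
cy_2 = 152
r_2 = 32
cx_3 = 96
cy_3 = 248
r_3 = 64
cx_4 = 240
cy_4 = 224
r_4 = 80
y0_5 = 96
x1_5 = 144
y1_5 = 216
y0_6 = 184
x1_6 = 296
y1_6 = 264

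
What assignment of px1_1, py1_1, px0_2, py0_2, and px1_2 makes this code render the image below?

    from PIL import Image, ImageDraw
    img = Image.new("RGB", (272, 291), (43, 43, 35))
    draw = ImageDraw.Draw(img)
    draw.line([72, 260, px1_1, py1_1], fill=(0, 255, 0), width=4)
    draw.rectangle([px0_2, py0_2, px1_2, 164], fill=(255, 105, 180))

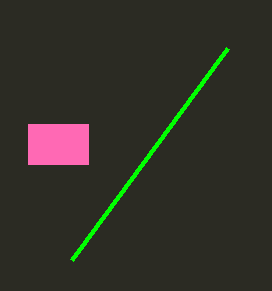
px1_1 = 228
py1_1 = 48
px0_2 = 28
py0_2 = 124
px1_2 = 88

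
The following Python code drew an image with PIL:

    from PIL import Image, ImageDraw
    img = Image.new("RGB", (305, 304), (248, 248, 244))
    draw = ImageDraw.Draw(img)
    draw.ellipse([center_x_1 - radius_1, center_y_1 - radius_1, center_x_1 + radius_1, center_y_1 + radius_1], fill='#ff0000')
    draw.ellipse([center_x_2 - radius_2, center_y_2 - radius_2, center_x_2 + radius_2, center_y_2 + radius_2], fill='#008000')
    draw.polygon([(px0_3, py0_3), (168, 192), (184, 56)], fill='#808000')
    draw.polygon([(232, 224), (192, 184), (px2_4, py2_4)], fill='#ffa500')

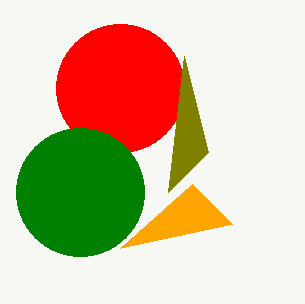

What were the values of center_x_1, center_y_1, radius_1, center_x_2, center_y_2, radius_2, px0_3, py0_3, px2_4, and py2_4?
center_x_1 = 120; center_y_1 = 88; radius_1 = 64; center_x_2 = 80; center_y_2 = 192; radius_2 = 64; px0_3 = 208; py0_3 = 152; px2_4 = 120; py2_4 = 248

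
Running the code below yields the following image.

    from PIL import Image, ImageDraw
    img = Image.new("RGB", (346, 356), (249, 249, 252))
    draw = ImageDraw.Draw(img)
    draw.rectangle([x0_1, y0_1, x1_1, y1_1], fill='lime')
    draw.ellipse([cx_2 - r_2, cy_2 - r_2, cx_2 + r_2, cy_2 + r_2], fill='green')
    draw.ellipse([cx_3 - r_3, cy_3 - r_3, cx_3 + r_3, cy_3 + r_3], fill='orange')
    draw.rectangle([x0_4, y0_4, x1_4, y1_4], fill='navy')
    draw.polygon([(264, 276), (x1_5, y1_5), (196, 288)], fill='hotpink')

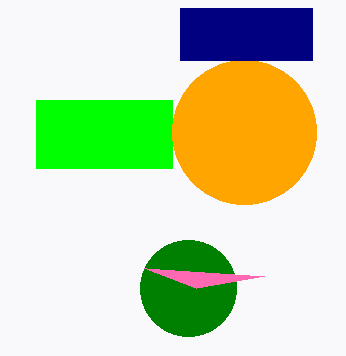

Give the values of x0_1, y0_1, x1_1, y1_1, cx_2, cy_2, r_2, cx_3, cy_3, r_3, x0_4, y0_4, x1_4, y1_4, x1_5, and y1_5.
x0_1 = 36
y0_1 = 100
x1_1 = 172
y1_1 = 168
cx_2 = 188
cy_2 = 288
r_2 = 48
cx_3 = 244
cy_3 = 132
r_3 = 72
x0_4 = 180
y0_4 = 8
x1_4 = 312
y1_4 = 60
x1_5 = 144
y1_5 = 268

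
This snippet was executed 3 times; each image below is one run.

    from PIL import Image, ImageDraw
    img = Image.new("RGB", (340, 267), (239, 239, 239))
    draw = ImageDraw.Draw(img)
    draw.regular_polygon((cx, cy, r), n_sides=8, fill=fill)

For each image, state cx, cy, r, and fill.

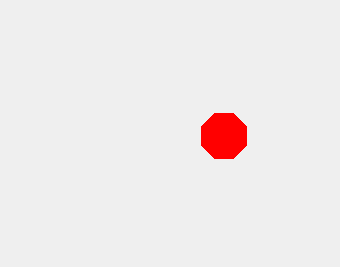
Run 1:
cx = 224
cy = 136
r = 24
fill = 'red'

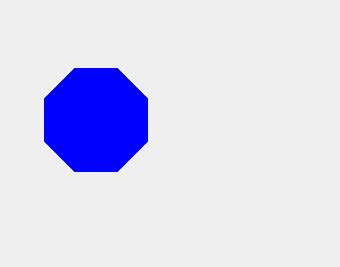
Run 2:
cx = 96, cy = 120, r = 56, fill = 'blue'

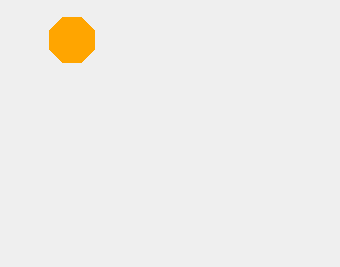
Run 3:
cx = 72; cy = 40; r = 24; fill = 'orange'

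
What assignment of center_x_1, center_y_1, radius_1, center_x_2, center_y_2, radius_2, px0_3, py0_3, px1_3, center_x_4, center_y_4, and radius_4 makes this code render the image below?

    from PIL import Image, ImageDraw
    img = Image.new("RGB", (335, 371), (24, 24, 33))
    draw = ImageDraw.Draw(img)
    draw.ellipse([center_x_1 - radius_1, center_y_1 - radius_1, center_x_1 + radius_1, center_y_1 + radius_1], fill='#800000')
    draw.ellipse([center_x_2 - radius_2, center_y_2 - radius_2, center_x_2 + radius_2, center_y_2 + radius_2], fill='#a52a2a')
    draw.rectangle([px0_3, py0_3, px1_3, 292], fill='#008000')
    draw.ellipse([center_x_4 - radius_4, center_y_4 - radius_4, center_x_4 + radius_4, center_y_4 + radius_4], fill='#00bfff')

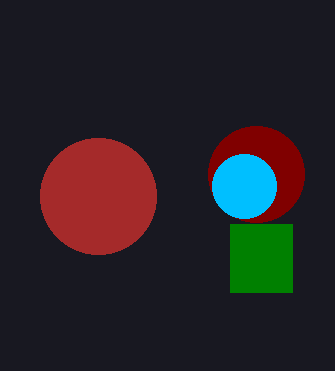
center_x_1 = 256
center_y_1 = 174
radius_1 = 48
center_x_2 = 98
center_y_2 = 196
radius_2 = 58
px0_3 = 230
py0_3 = 224
px1_3 = 292
center_x_4 = 244
center_y_4 = 186
radius_4 = 32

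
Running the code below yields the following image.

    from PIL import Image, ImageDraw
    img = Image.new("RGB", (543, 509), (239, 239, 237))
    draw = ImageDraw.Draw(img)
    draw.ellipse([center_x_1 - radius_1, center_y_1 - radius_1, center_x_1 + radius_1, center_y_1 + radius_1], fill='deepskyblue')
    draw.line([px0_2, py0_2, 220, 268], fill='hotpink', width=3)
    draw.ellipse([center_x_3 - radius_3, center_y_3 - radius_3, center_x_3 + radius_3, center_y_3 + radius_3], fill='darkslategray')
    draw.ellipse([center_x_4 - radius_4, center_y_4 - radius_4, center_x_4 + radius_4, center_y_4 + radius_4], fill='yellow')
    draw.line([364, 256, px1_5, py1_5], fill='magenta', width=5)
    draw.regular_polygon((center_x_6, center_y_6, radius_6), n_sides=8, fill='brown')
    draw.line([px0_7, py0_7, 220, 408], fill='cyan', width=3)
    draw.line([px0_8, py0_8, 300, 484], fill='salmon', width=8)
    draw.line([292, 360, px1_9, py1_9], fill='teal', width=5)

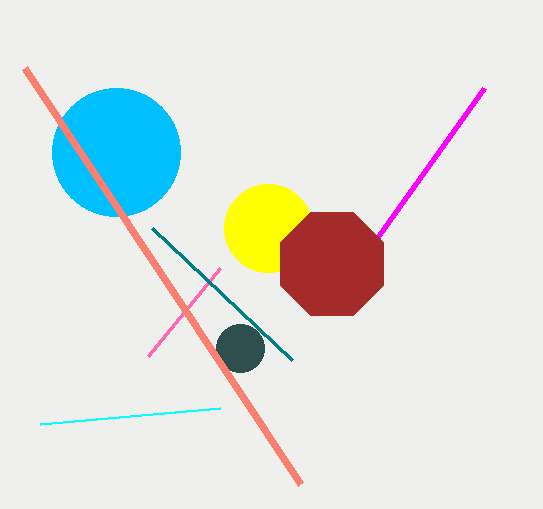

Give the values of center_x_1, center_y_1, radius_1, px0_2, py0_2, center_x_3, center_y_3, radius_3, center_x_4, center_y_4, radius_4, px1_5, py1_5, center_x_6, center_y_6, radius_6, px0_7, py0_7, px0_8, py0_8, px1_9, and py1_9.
center_x_1 = 116; center_y_1 = 152; radius_1 = 64; px0_2 = 148; py0_2 = 356; center_x_3 = 240; center_y_3 = 348; radius_3 = 24; center_x_4 = 268; center_y_4 = 228; radius_4 = 44; px1_5 = 484; py1_5 = 88; center_x_6 = 332; center_y_6 = 264; radius_6 = 56; px0_7 = 40; py0_7 = 424; px0_8 = 24; py0_8 = 68; px1_9 = 152; py1_9 = 228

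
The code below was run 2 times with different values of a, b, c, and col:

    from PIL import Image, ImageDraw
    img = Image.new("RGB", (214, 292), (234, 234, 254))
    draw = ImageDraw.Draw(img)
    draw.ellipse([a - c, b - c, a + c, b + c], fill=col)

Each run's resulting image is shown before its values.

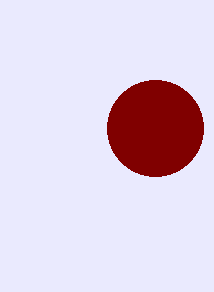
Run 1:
a = 155
b = 128
c = 48
col = 'maroon'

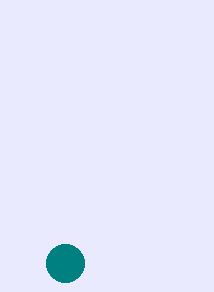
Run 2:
a = 65; b = 263; c = 19; col = 'teal'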